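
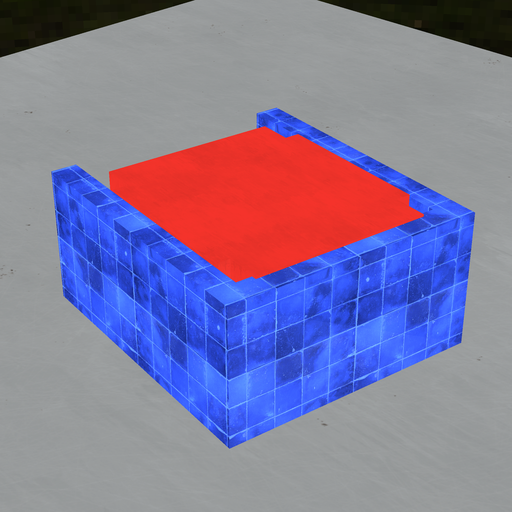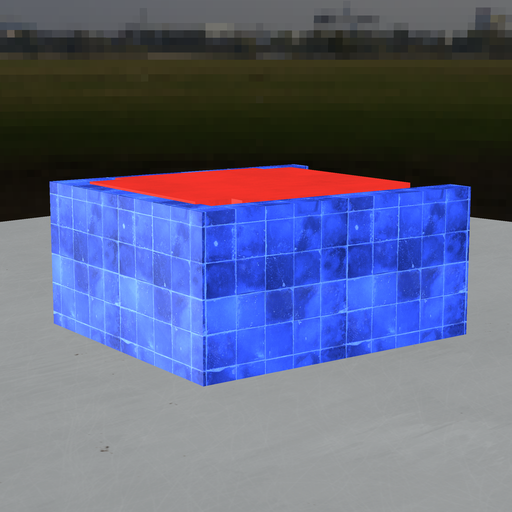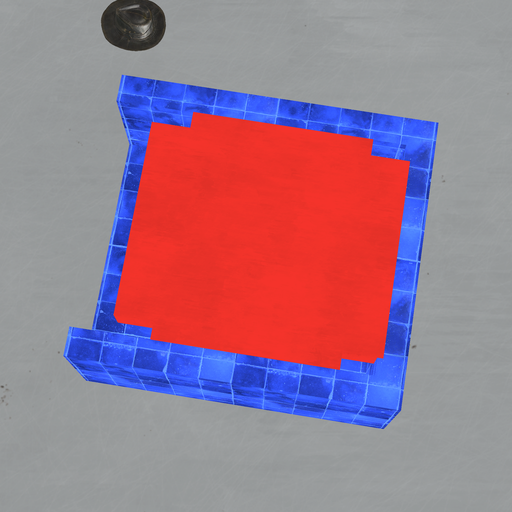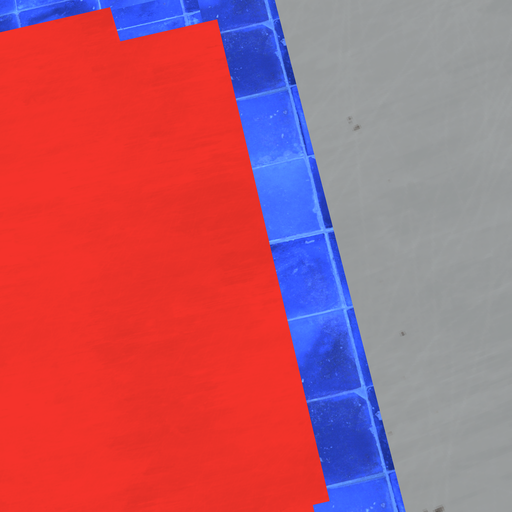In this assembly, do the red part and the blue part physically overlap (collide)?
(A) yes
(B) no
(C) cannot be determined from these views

(A) yes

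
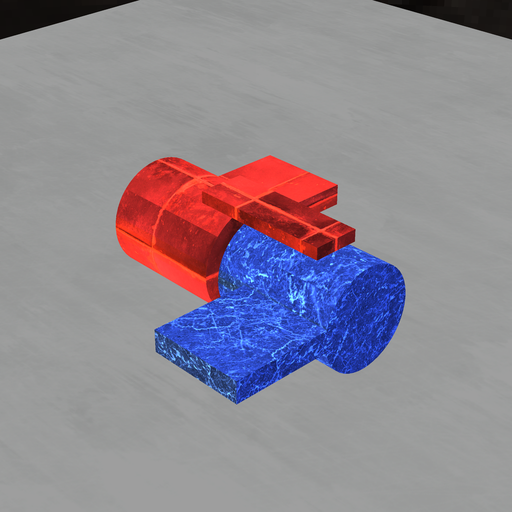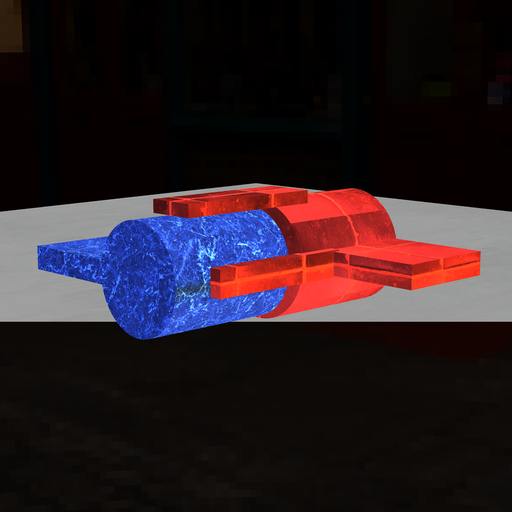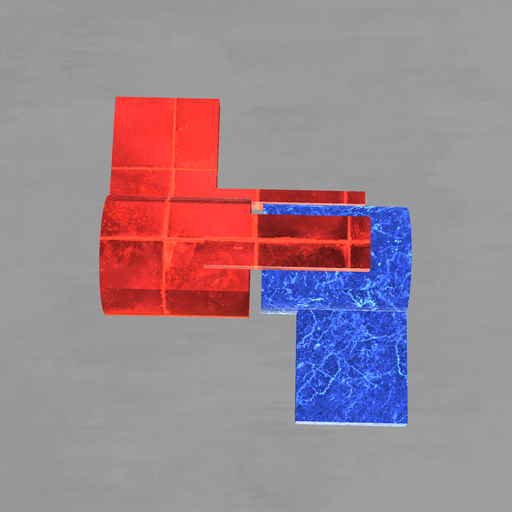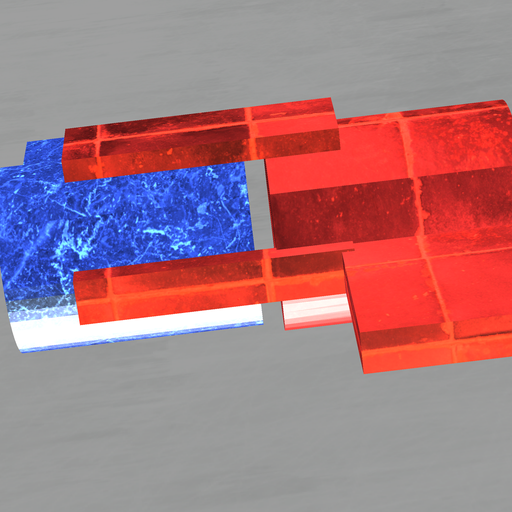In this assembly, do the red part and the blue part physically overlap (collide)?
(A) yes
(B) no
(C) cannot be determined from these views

(B) no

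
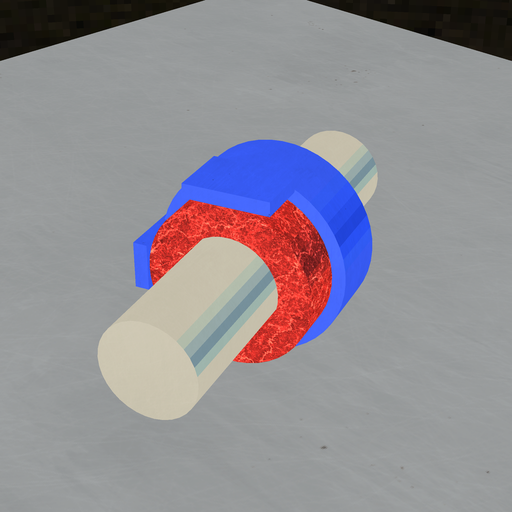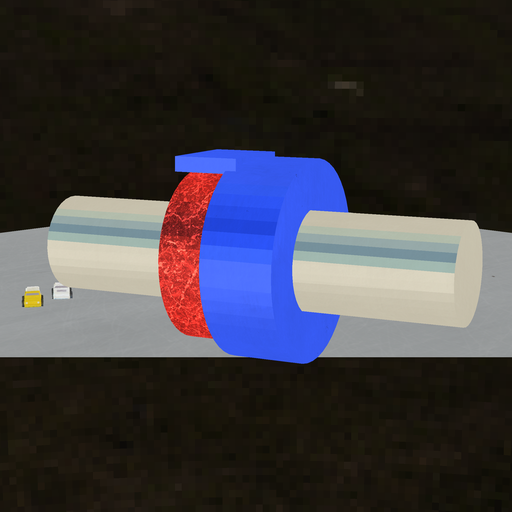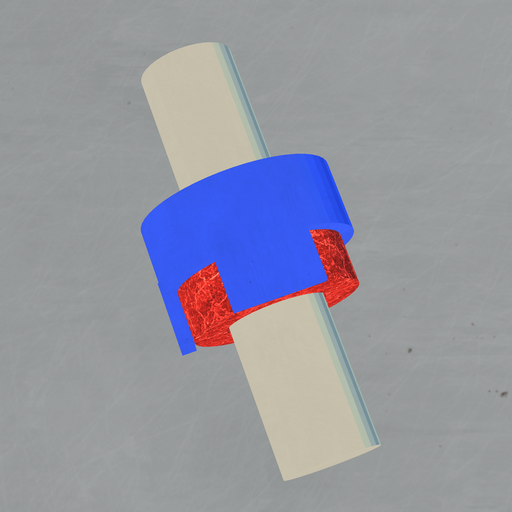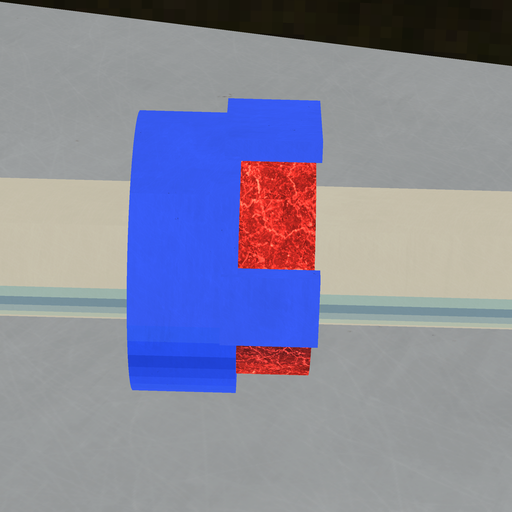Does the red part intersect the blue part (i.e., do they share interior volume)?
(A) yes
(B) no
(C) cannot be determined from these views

(A) yes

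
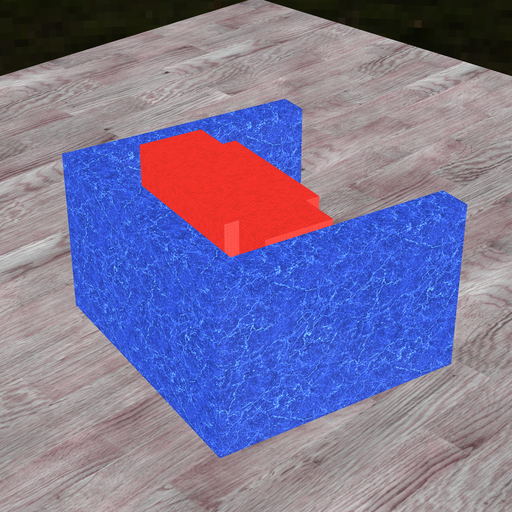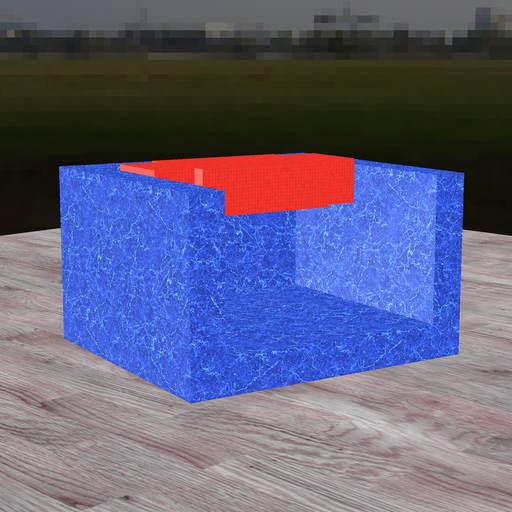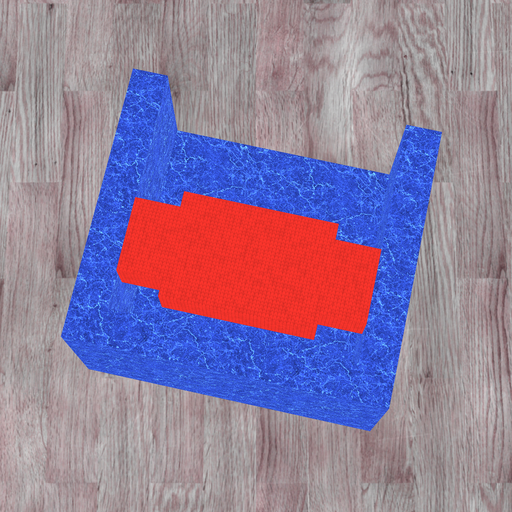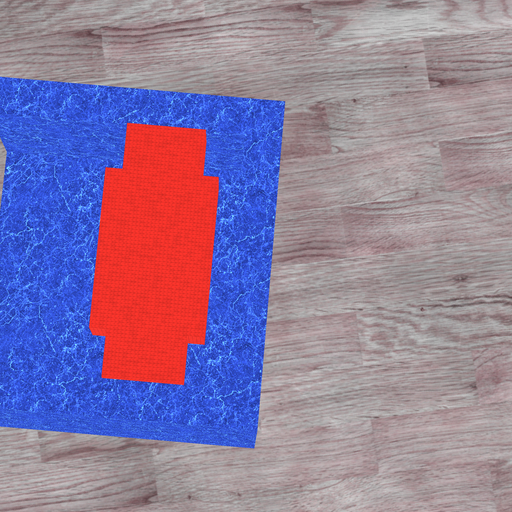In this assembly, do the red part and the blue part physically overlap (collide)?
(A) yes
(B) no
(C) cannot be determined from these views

(B) no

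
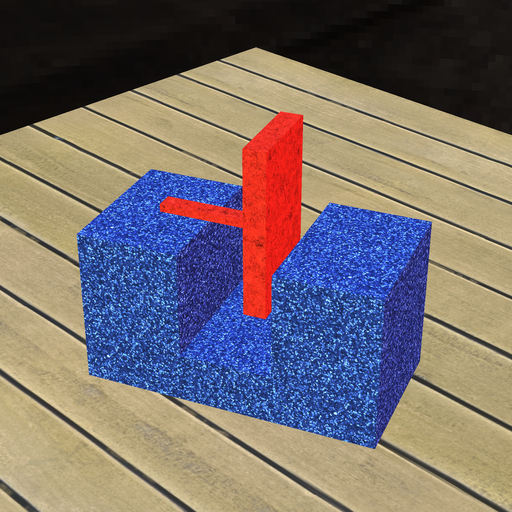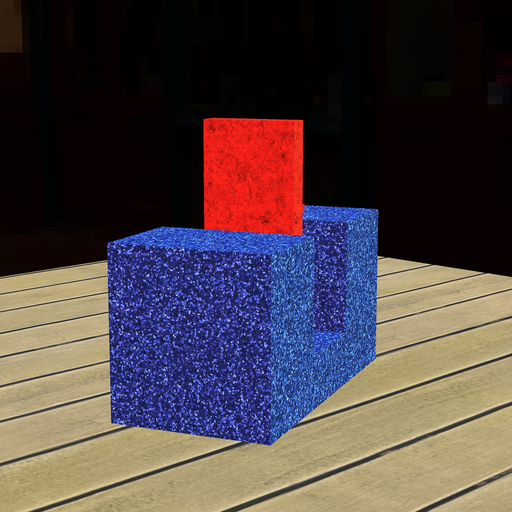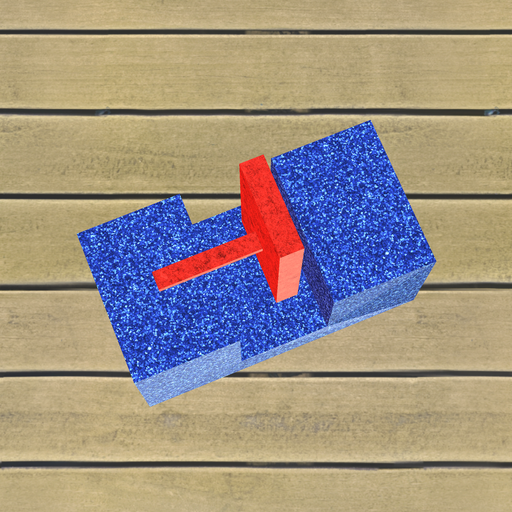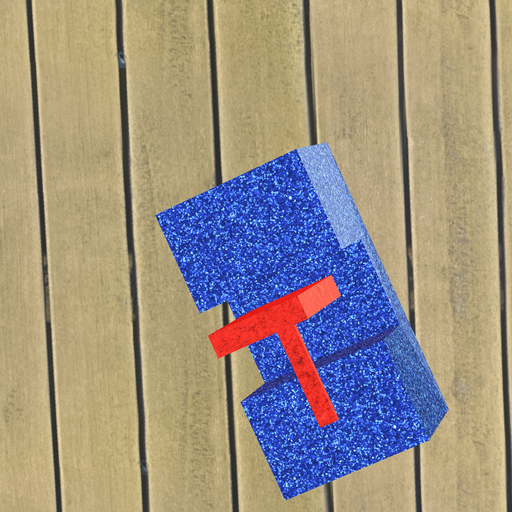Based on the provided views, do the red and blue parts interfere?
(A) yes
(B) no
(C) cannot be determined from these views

(B) no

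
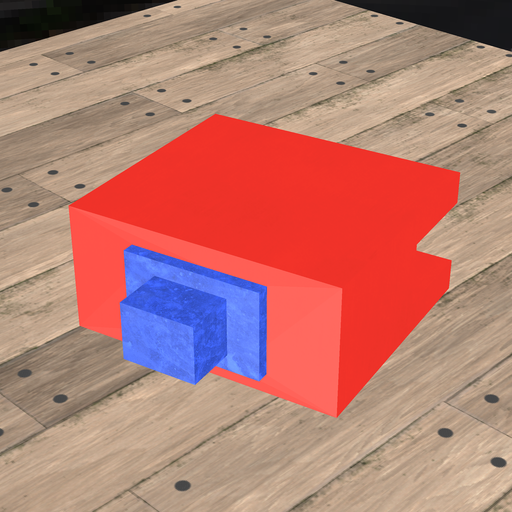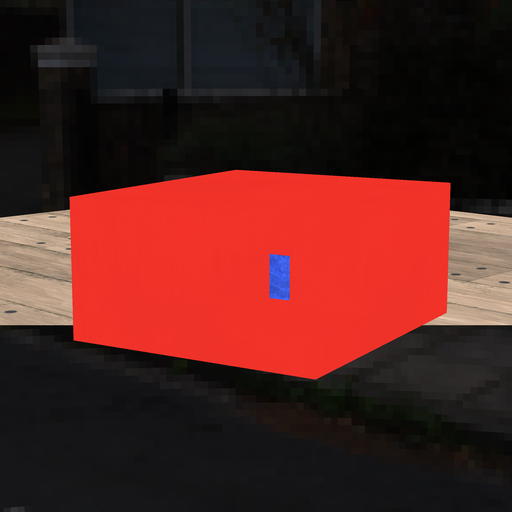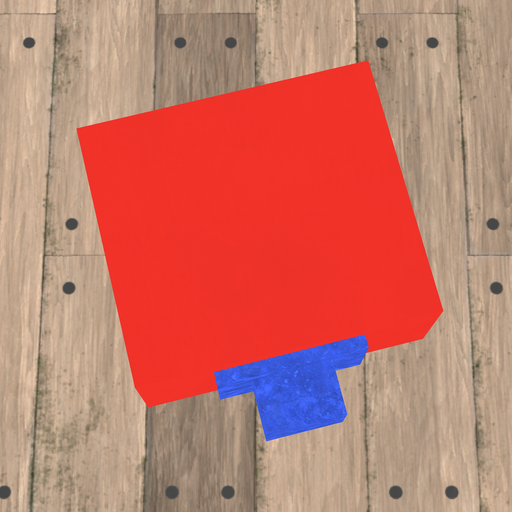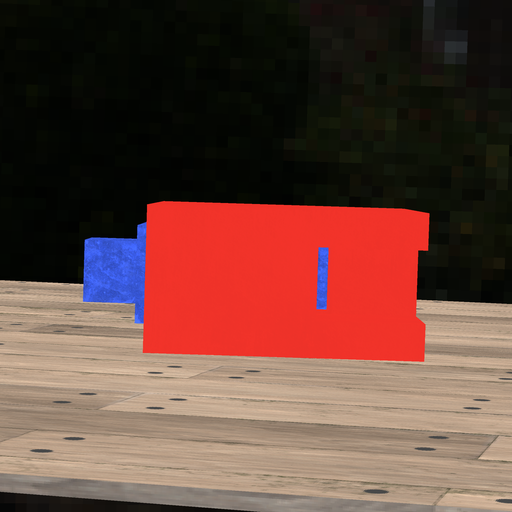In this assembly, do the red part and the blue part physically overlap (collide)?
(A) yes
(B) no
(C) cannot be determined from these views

(B) no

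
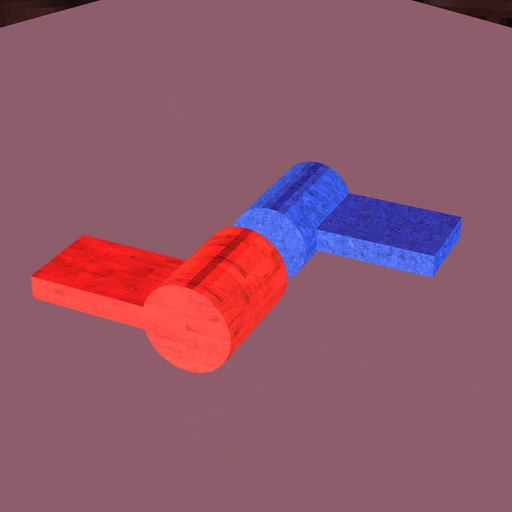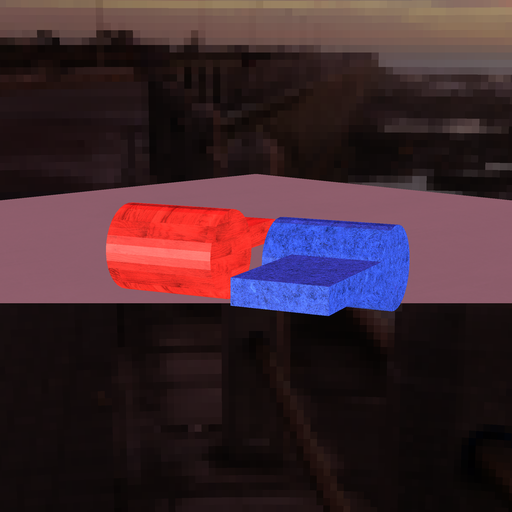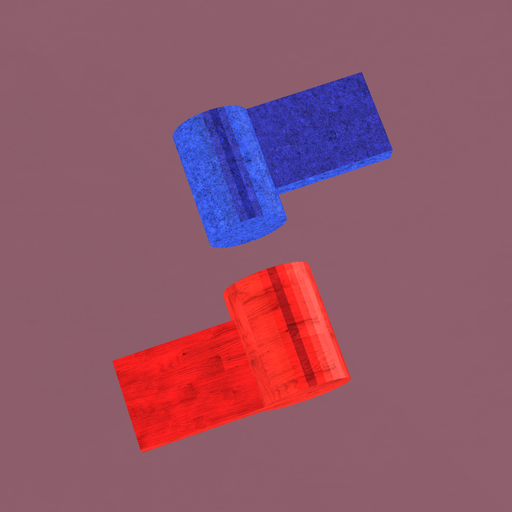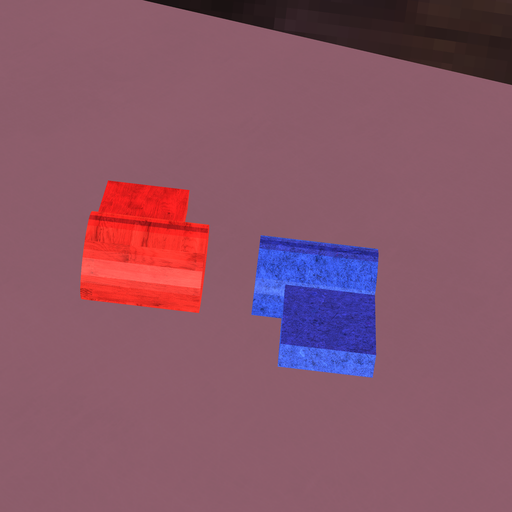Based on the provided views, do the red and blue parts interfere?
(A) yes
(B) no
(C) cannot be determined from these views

(B) no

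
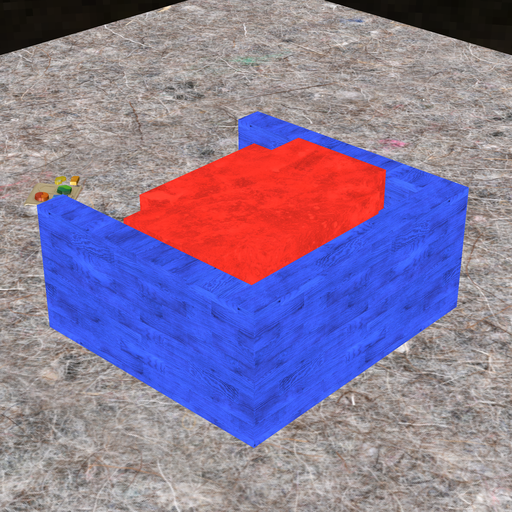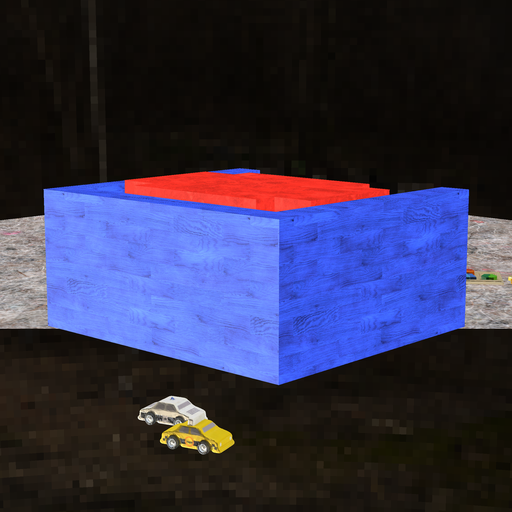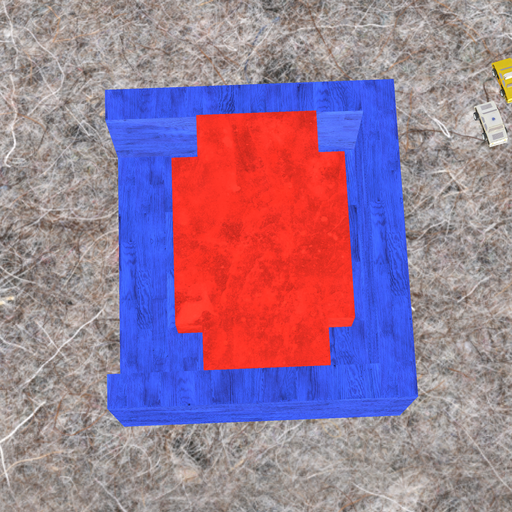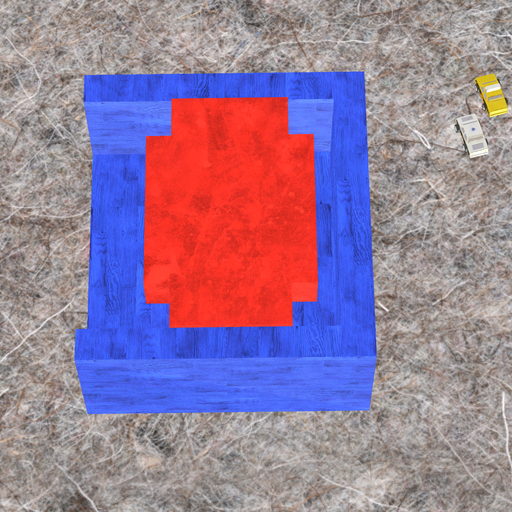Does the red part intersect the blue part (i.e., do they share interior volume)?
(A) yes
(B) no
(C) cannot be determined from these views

(B) no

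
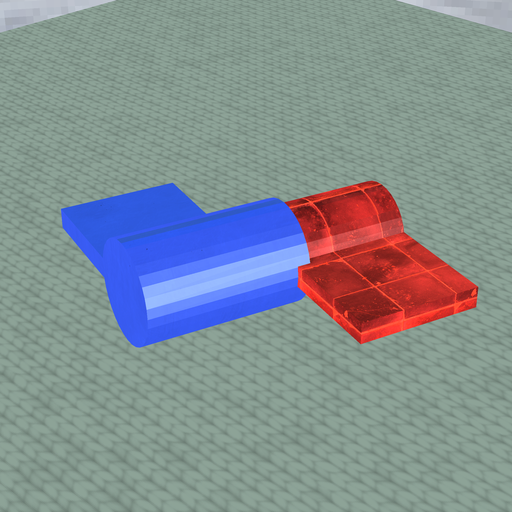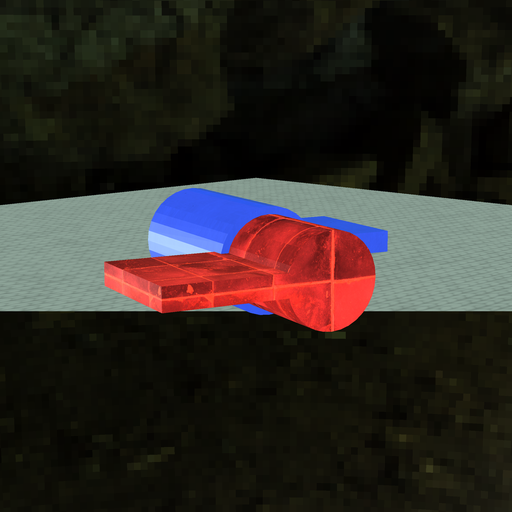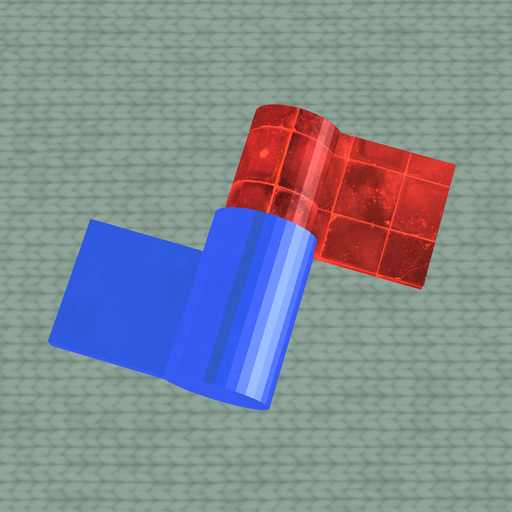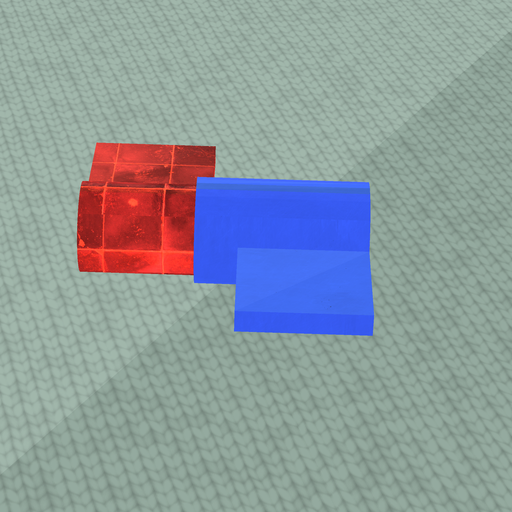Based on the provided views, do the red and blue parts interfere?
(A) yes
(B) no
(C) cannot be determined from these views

(A) yes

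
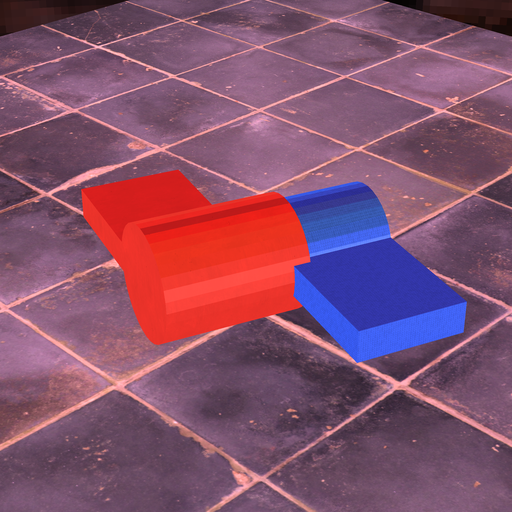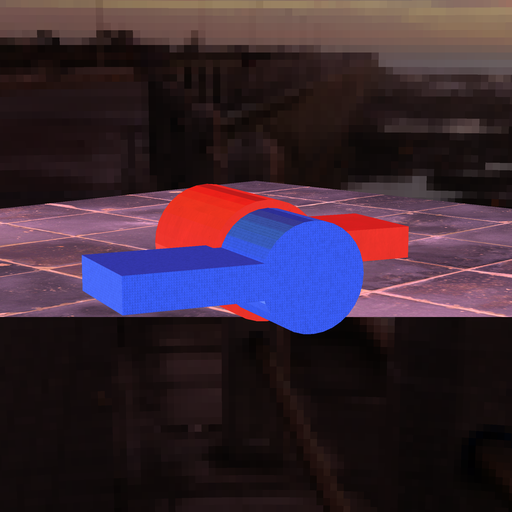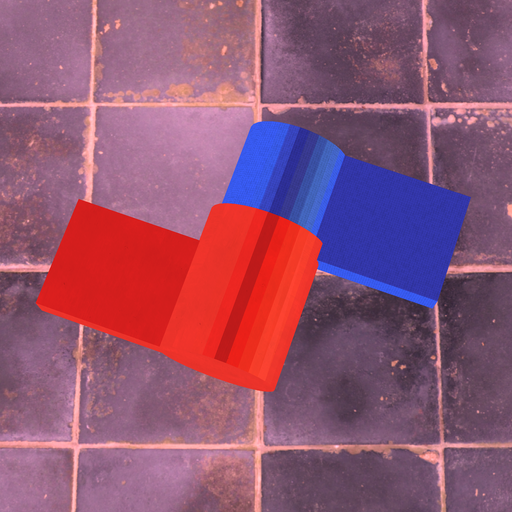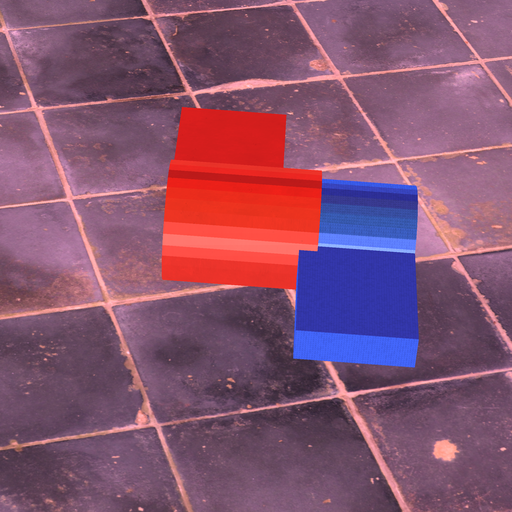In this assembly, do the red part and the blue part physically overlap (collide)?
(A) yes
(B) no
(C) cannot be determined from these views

(A) yes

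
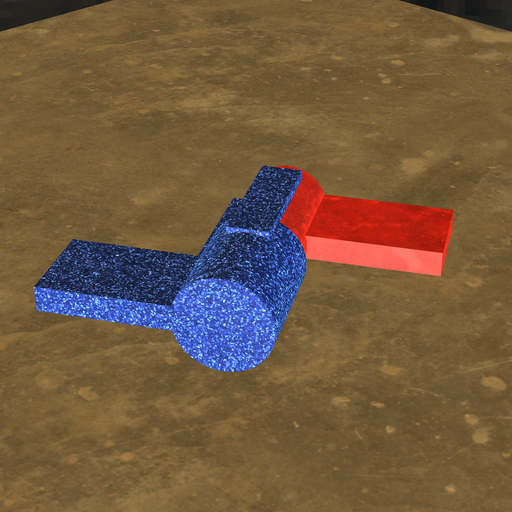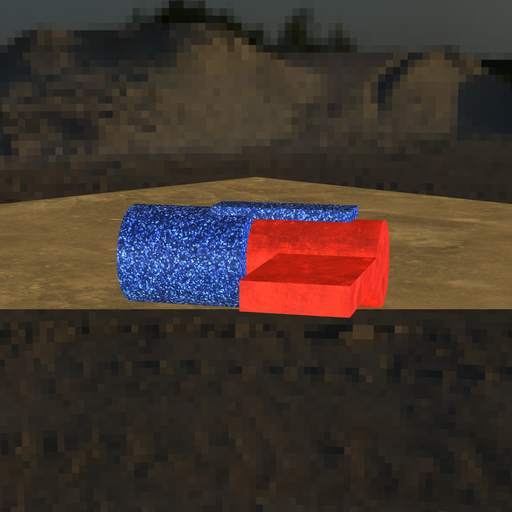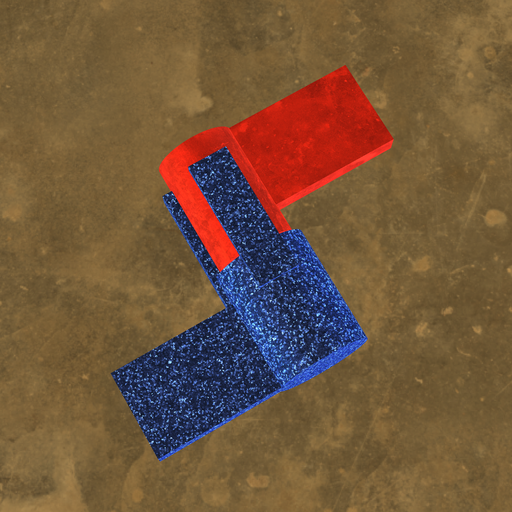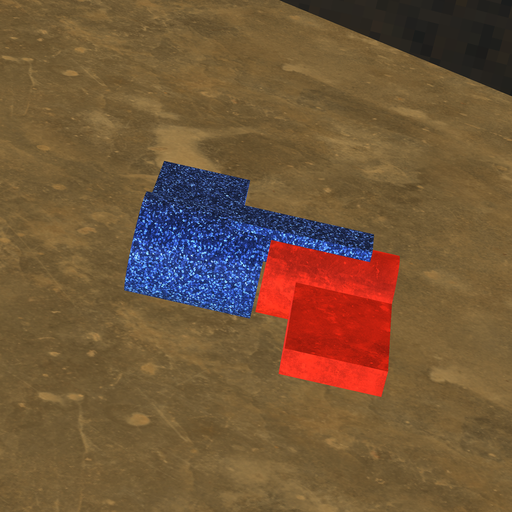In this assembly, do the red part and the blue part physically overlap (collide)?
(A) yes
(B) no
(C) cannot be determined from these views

(B) no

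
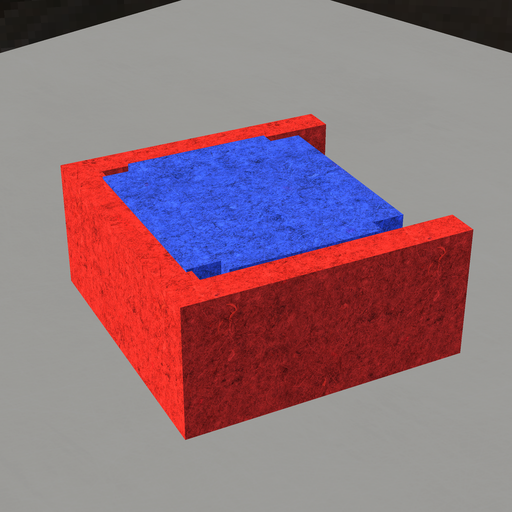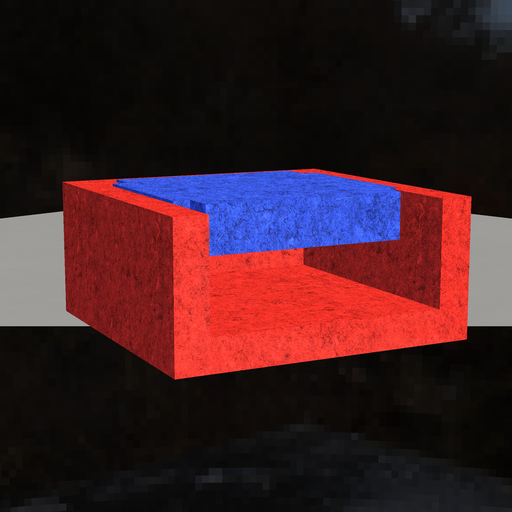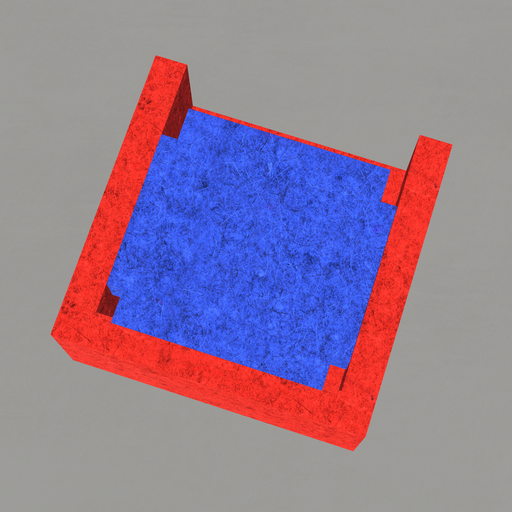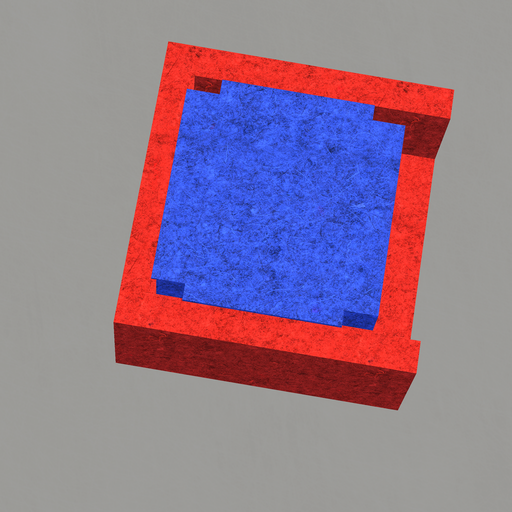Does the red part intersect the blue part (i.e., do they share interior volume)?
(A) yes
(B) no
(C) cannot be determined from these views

(A) yes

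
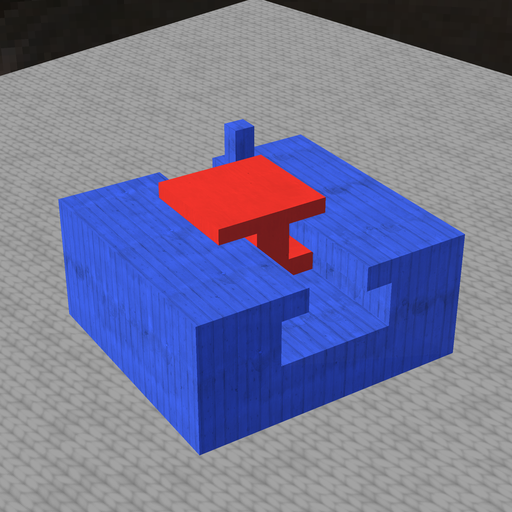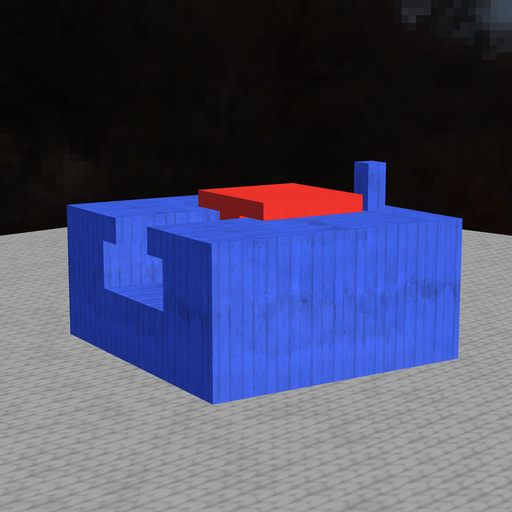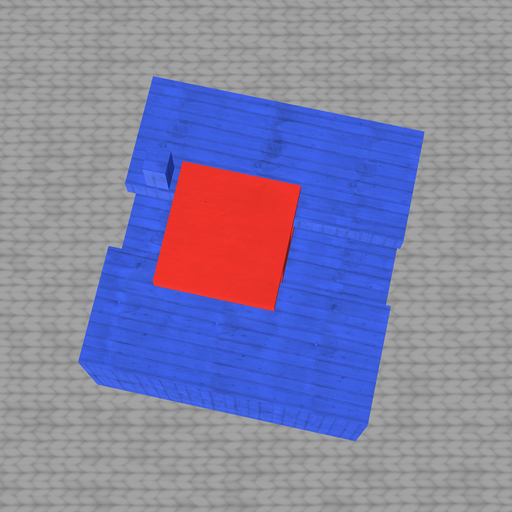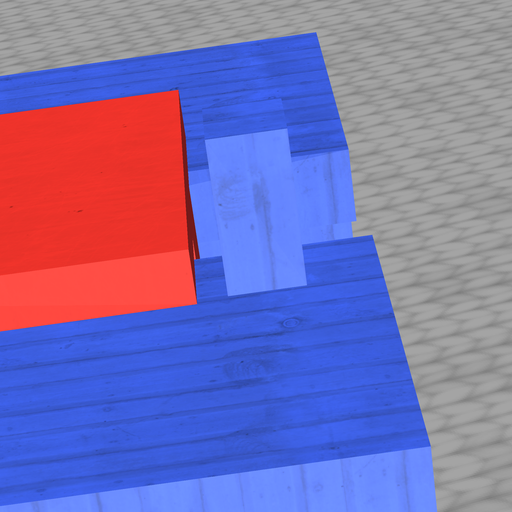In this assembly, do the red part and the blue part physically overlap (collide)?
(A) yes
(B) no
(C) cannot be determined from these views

(B) no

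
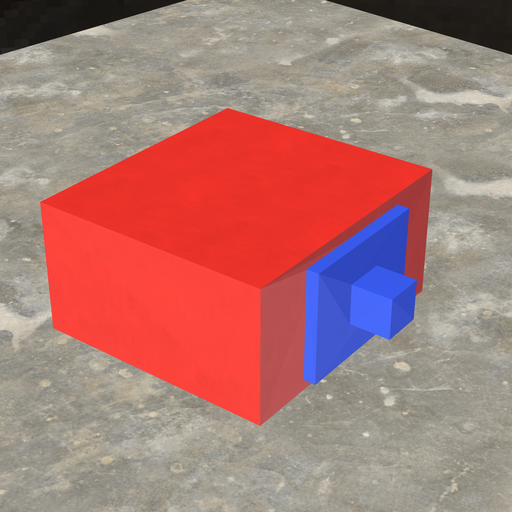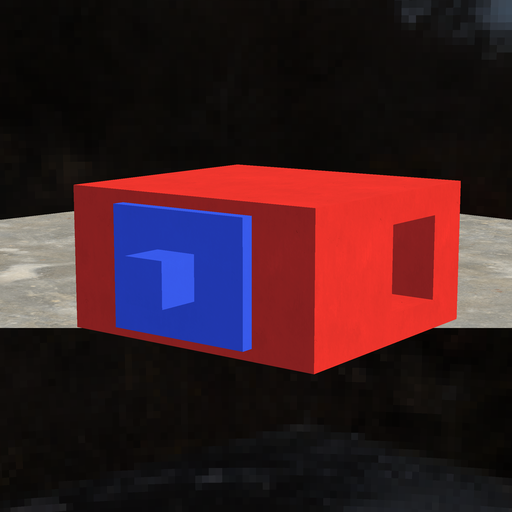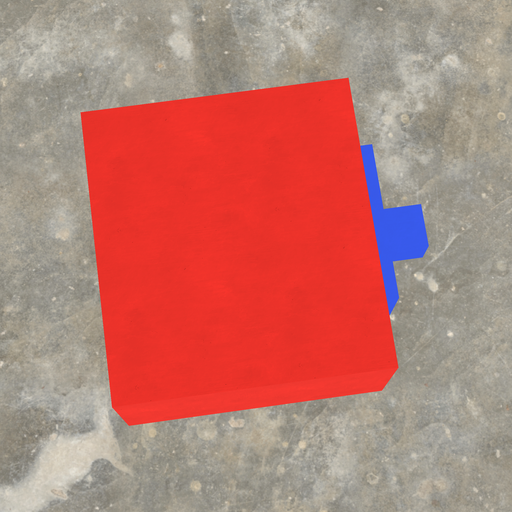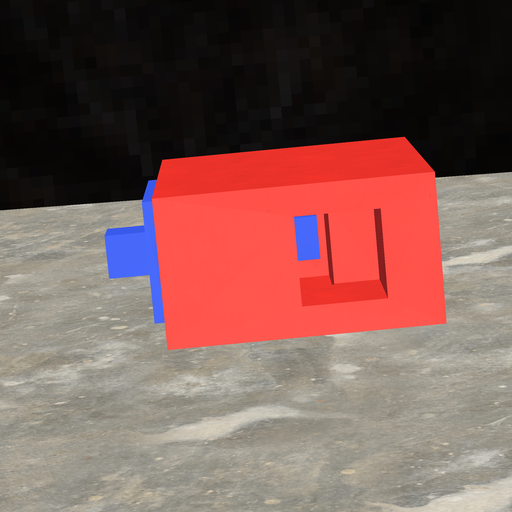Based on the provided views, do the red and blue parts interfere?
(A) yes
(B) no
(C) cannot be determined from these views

(B) no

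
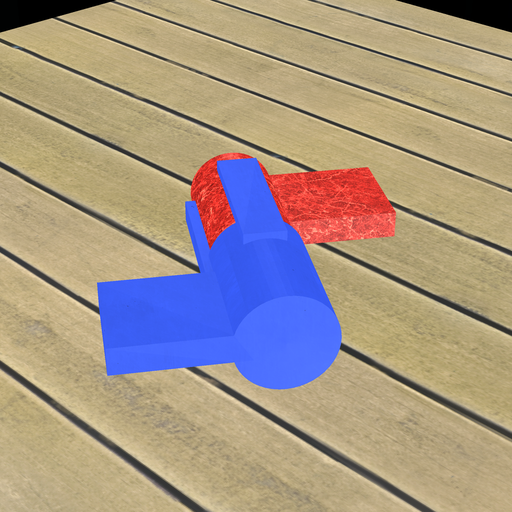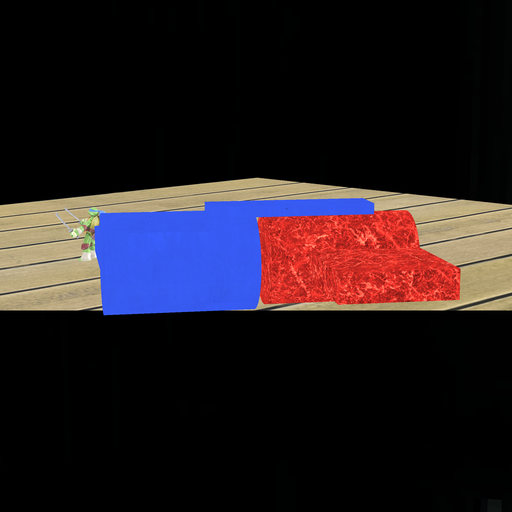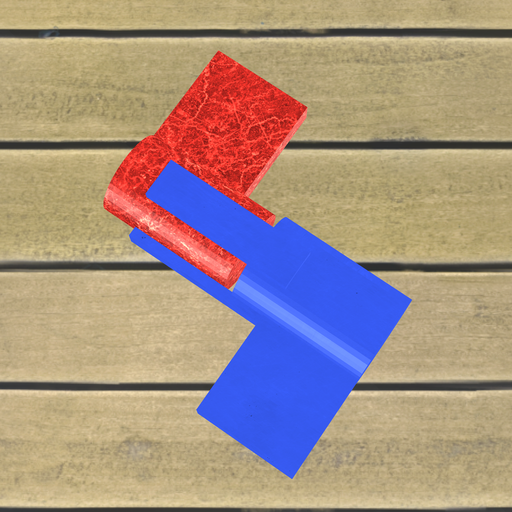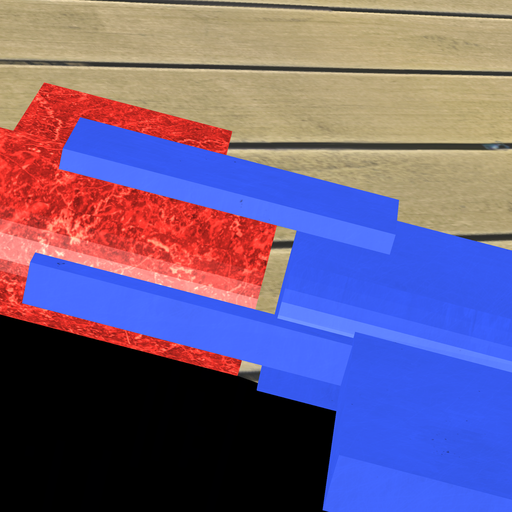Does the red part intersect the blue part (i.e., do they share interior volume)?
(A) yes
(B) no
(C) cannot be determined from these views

(B) no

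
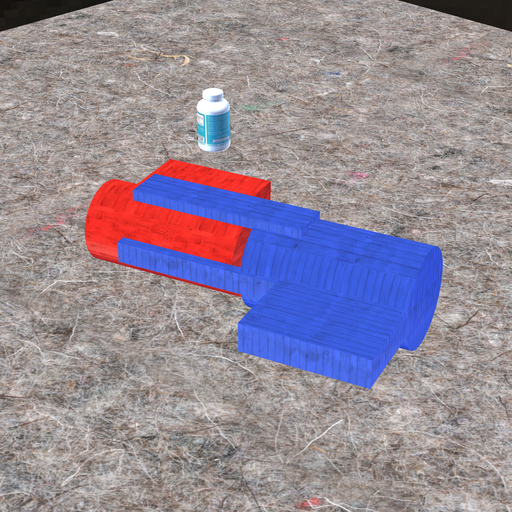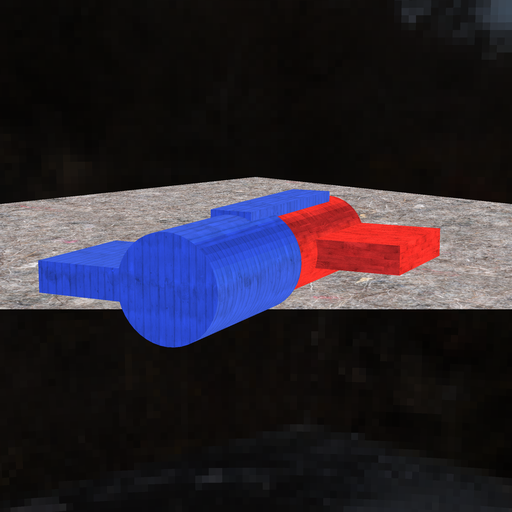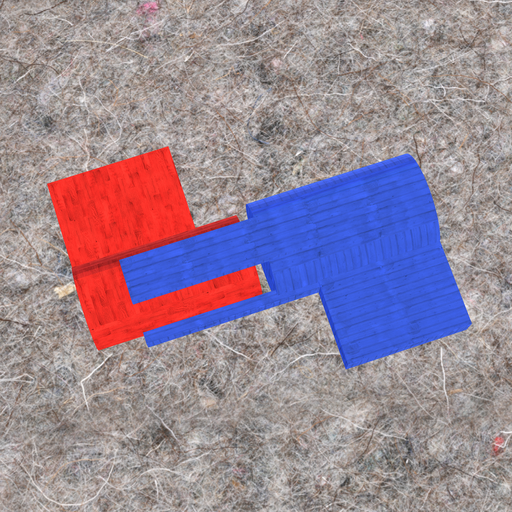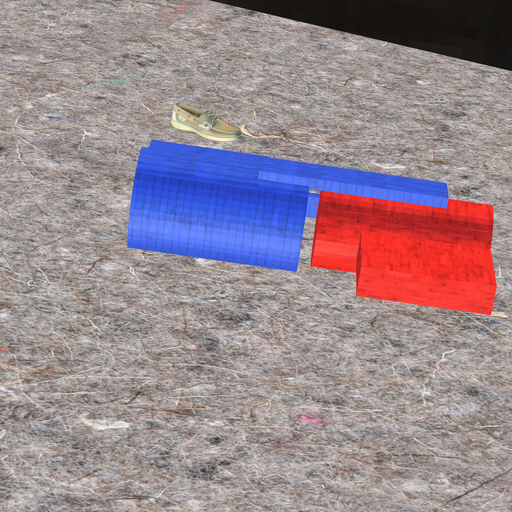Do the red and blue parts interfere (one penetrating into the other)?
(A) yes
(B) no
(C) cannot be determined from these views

(B) no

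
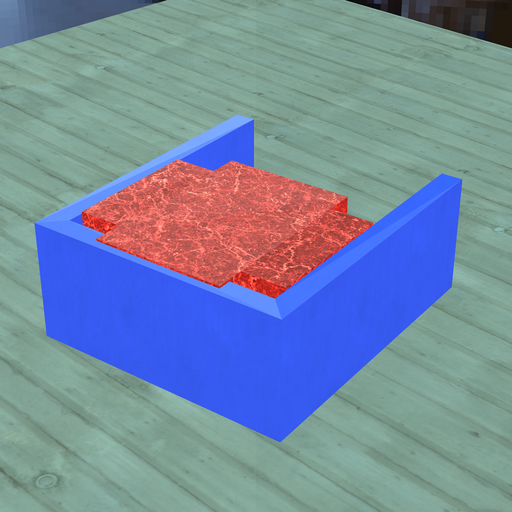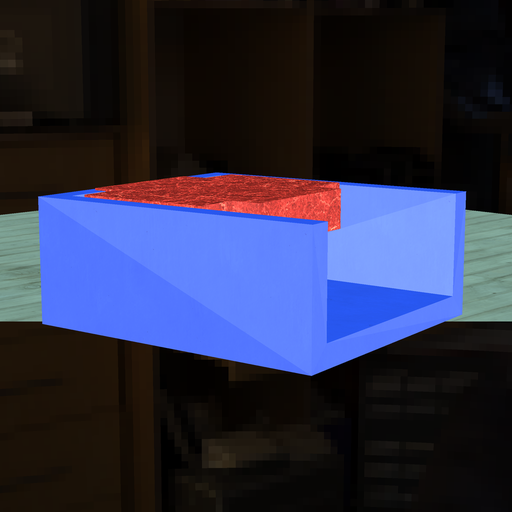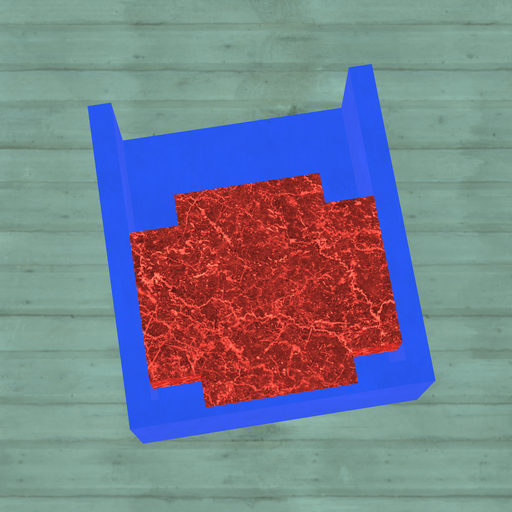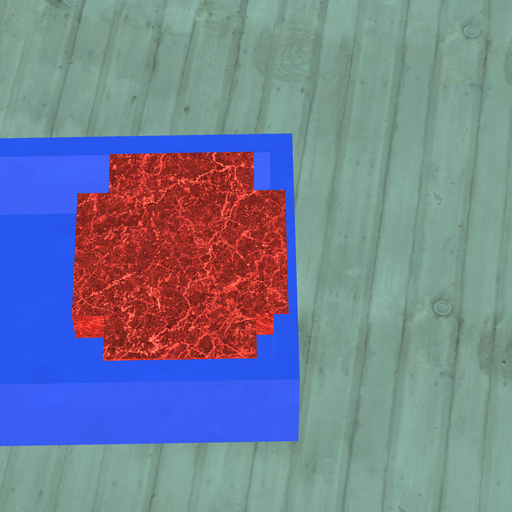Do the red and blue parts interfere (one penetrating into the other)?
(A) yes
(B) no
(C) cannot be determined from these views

(A) yes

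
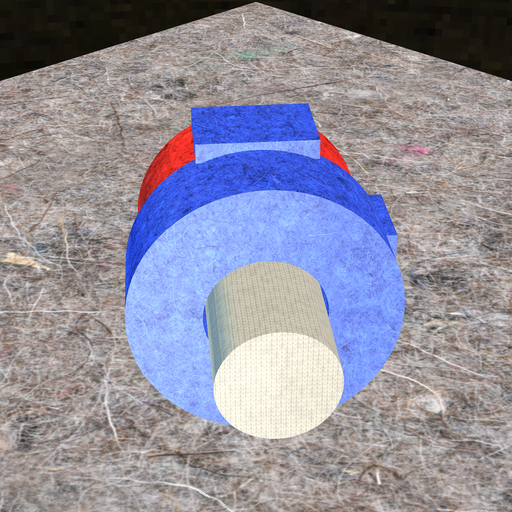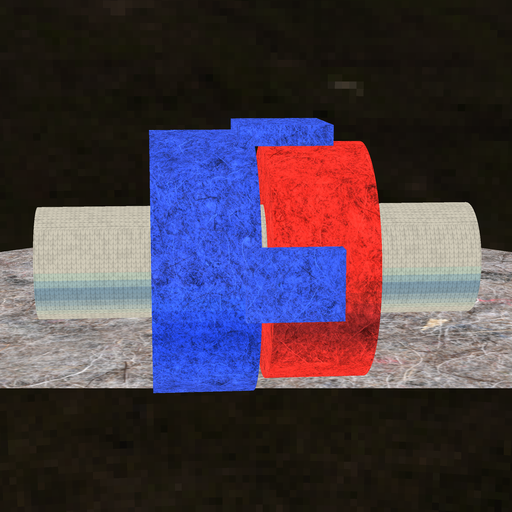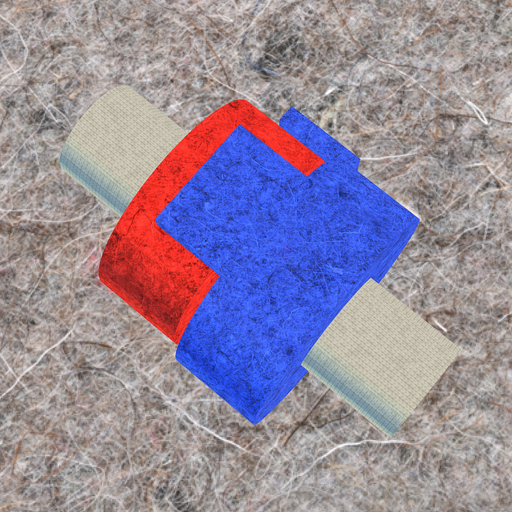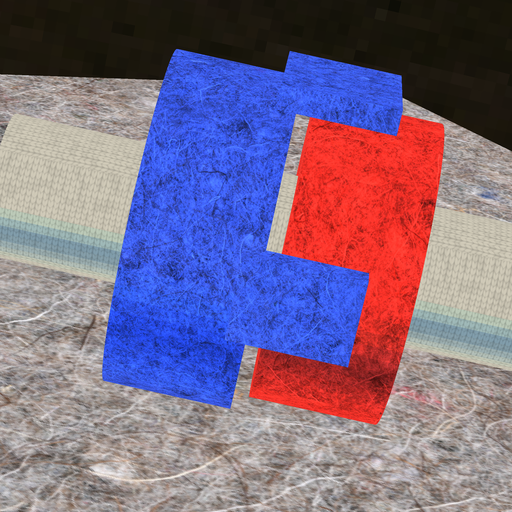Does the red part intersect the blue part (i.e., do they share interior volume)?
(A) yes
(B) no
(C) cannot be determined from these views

(B) no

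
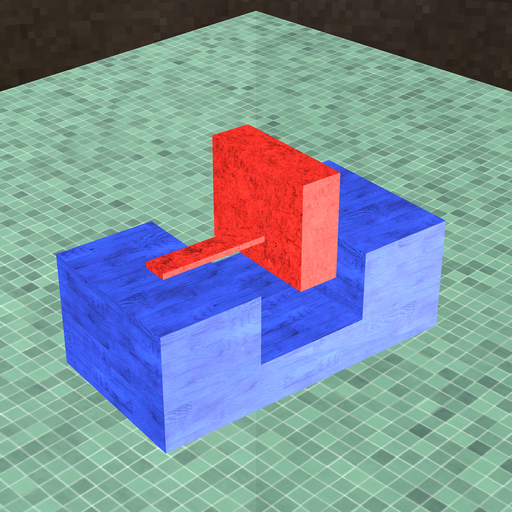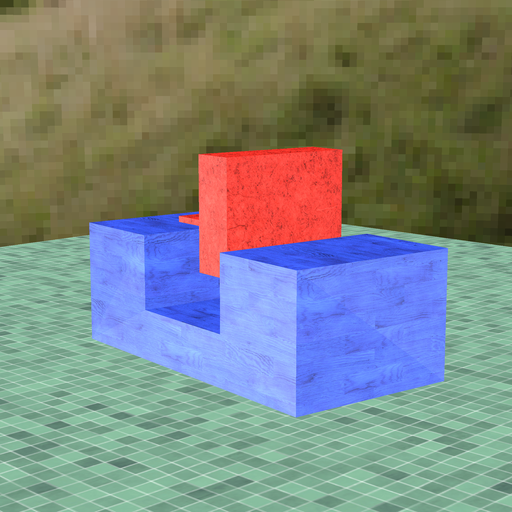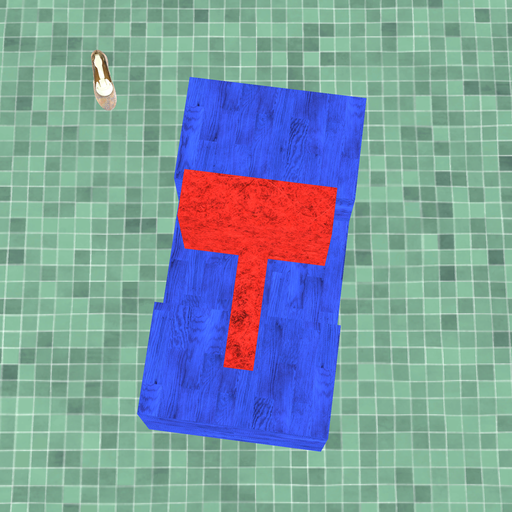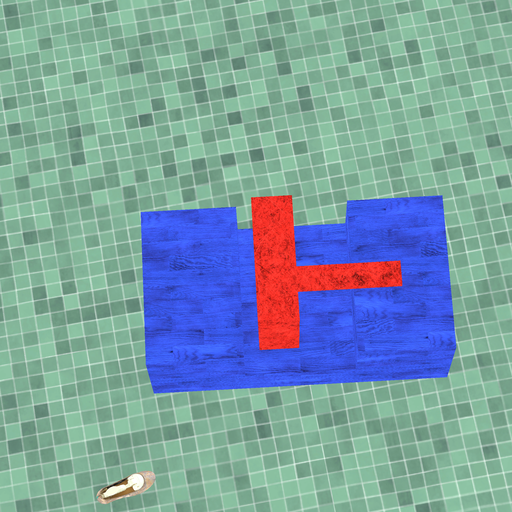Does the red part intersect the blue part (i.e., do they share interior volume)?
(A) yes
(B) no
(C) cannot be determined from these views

(B) no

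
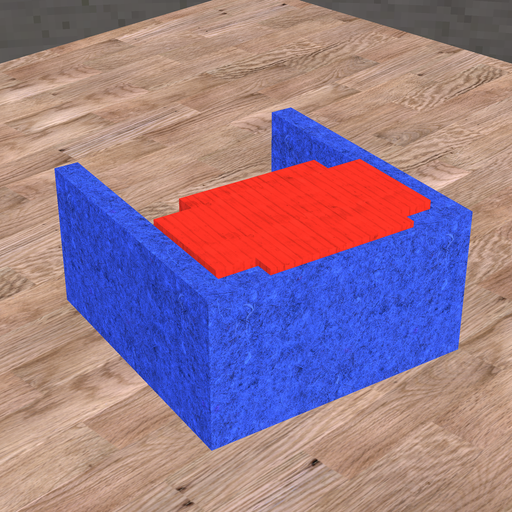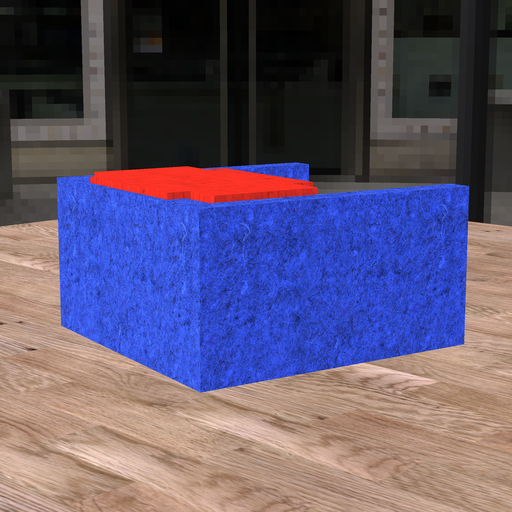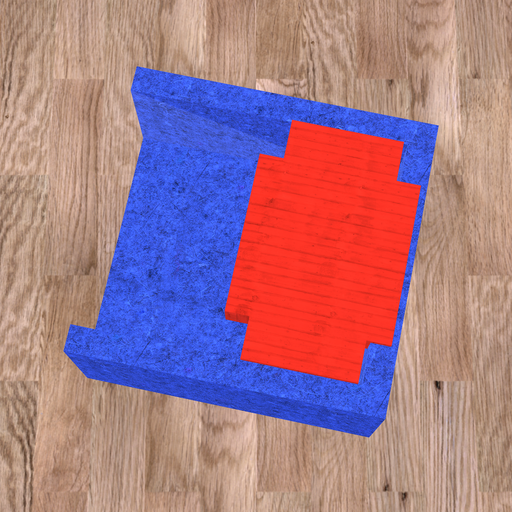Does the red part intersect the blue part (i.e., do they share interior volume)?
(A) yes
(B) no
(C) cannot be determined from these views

(A) yes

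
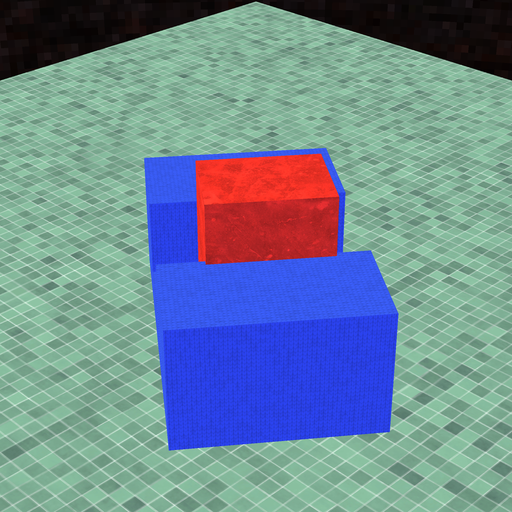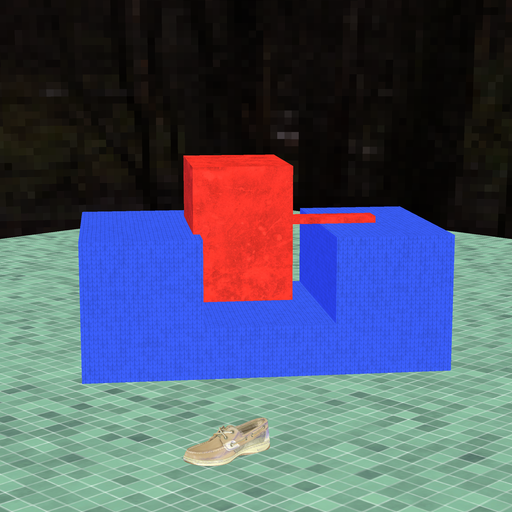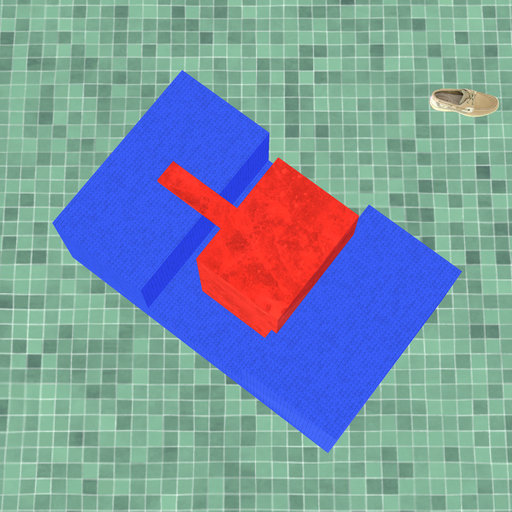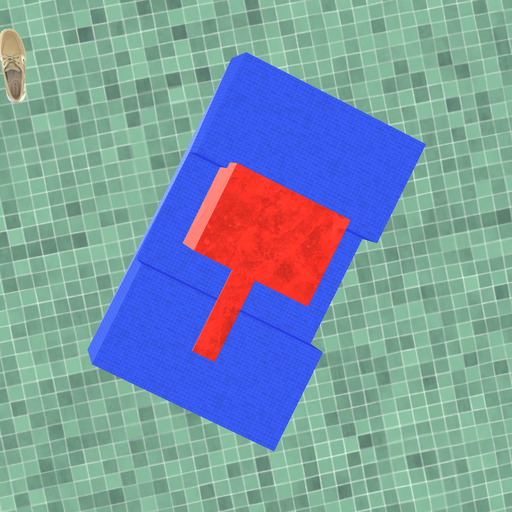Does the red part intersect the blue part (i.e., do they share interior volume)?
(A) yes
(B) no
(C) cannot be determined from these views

(A) yes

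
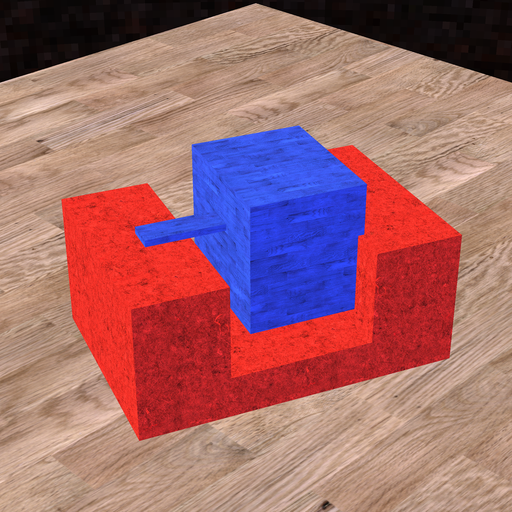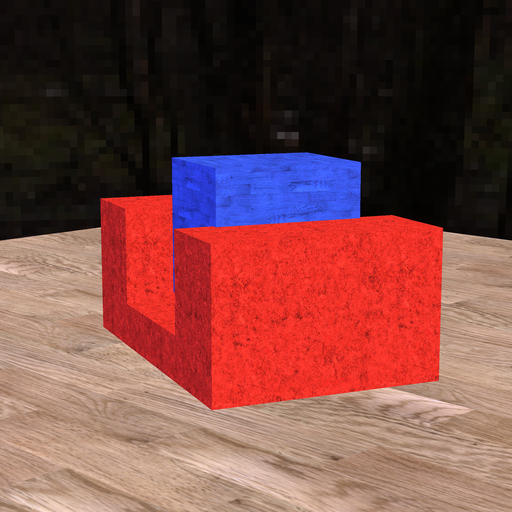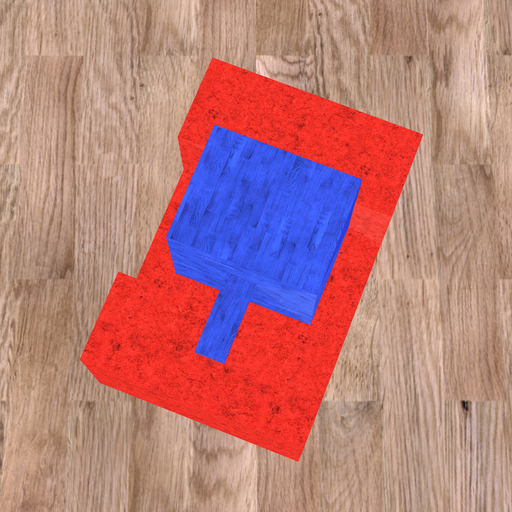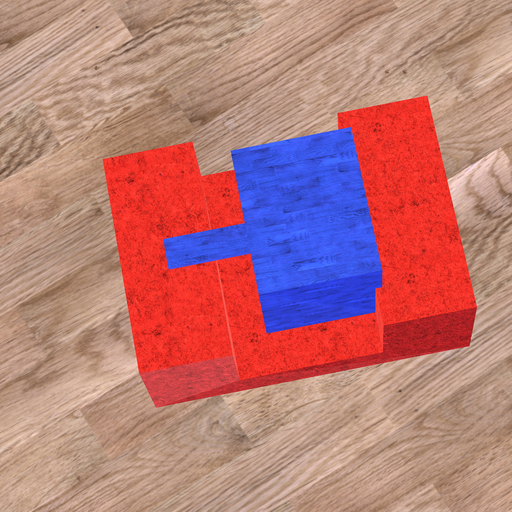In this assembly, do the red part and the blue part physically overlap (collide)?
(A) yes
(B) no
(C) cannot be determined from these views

(A) yes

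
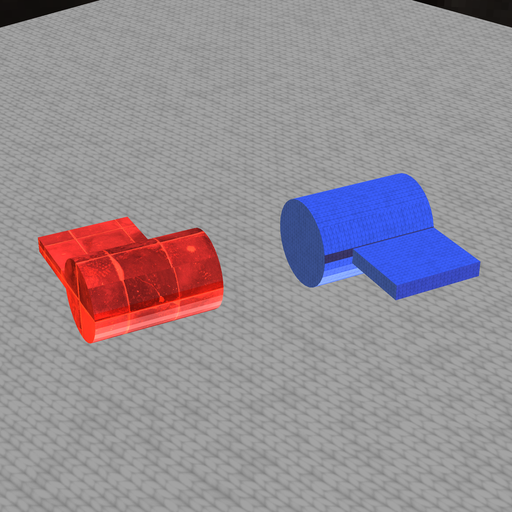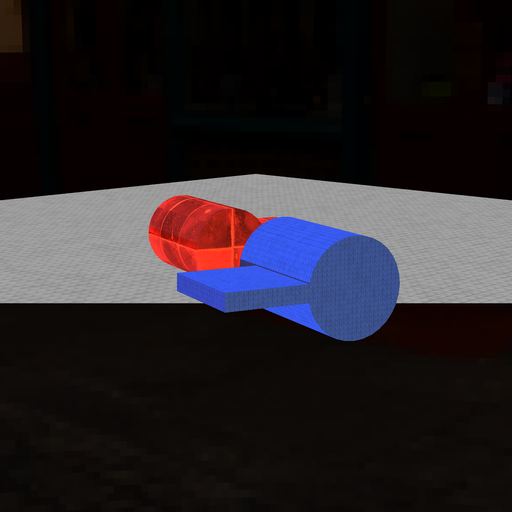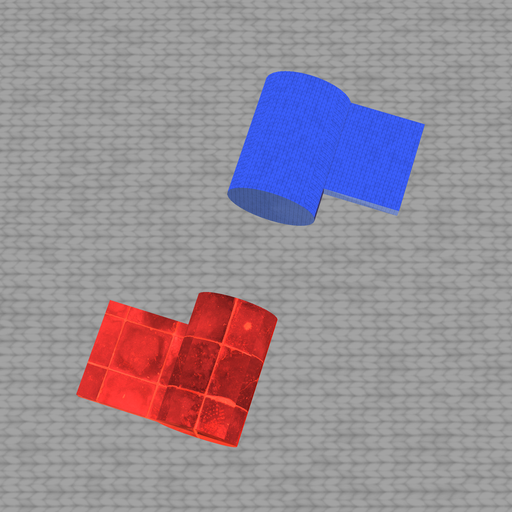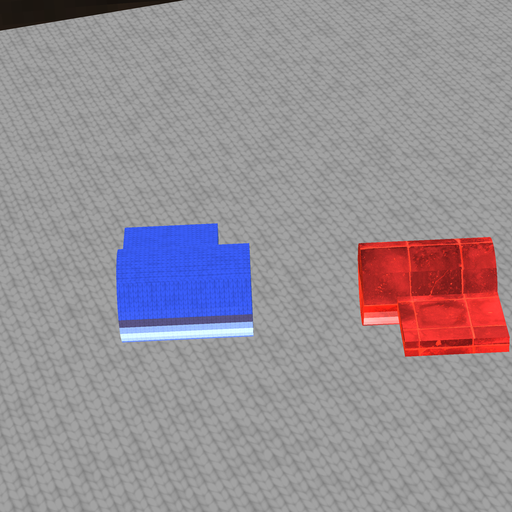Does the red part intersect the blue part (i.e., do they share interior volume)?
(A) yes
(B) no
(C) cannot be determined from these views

(B) no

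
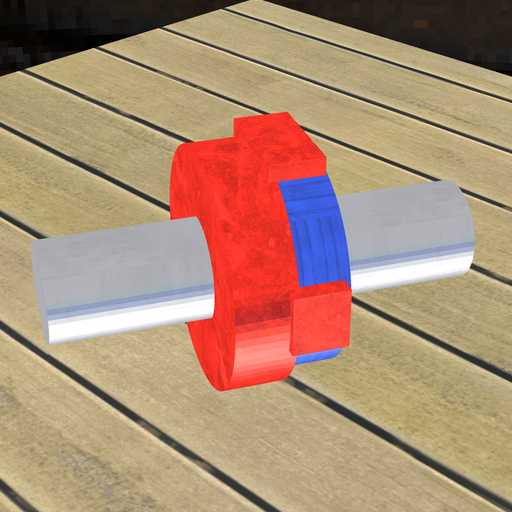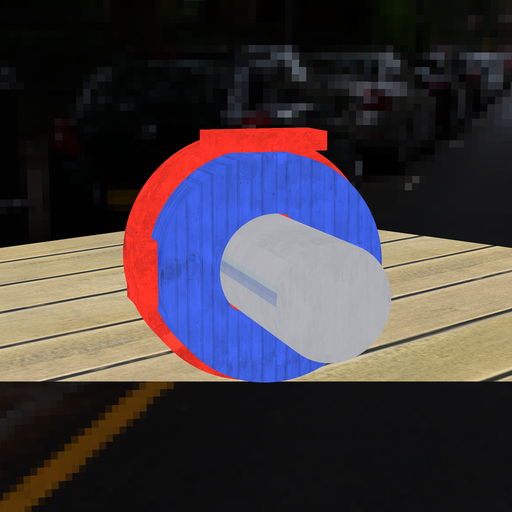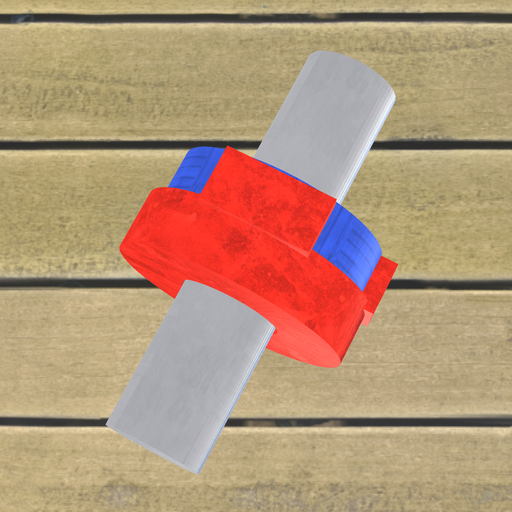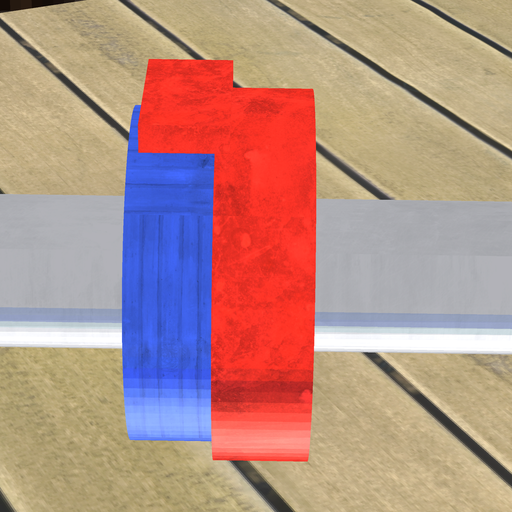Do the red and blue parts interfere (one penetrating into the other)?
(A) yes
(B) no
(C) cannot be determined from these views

(A) yes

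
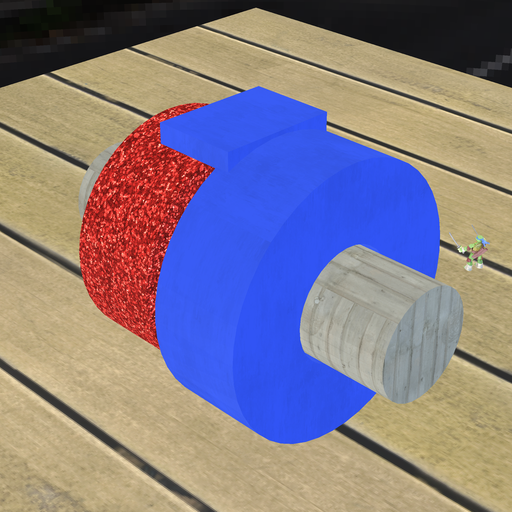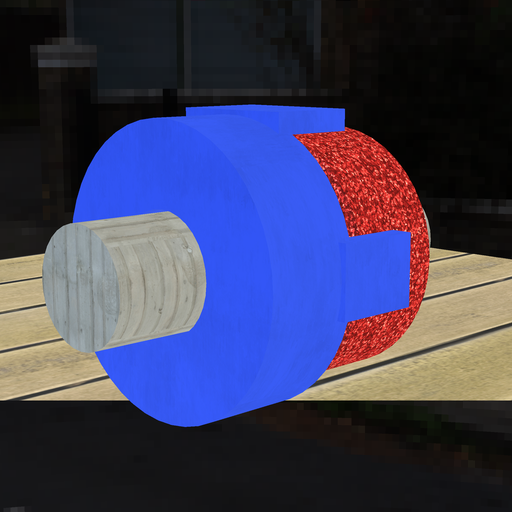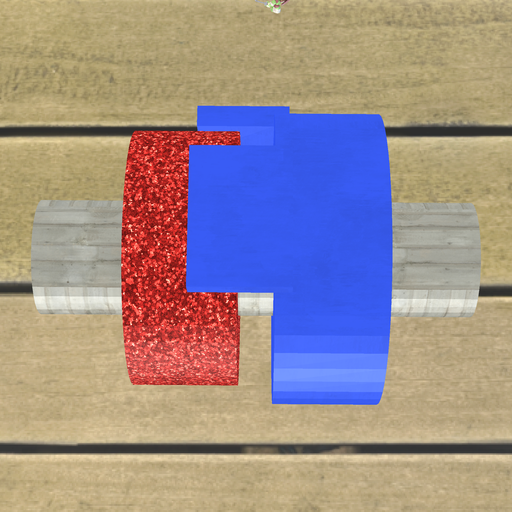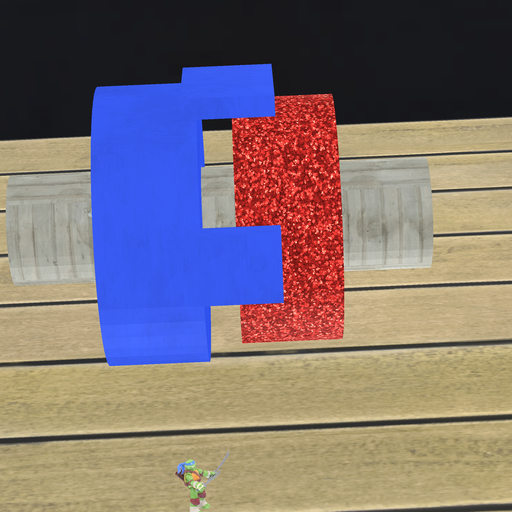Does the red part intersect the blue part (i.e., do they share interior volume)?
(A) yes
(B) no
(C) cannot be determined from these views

(B) no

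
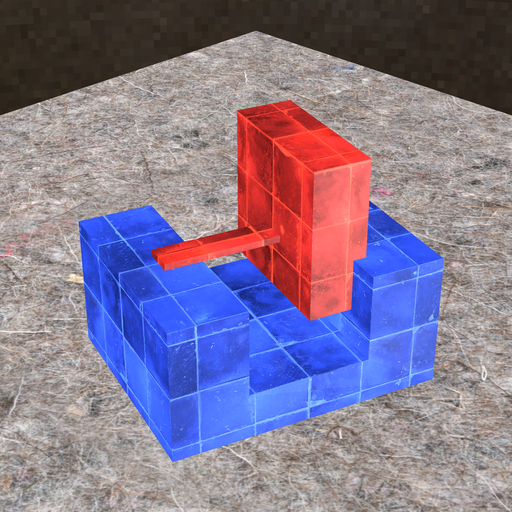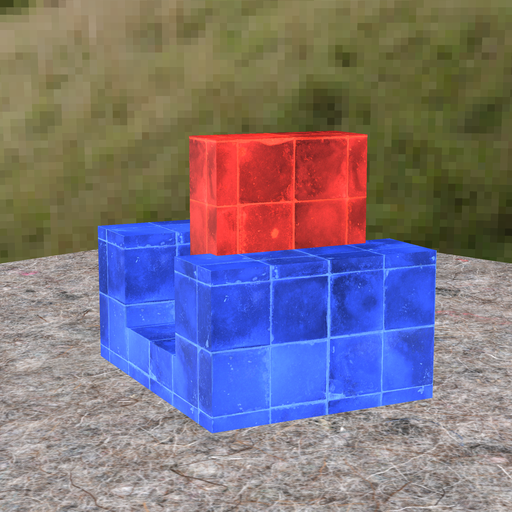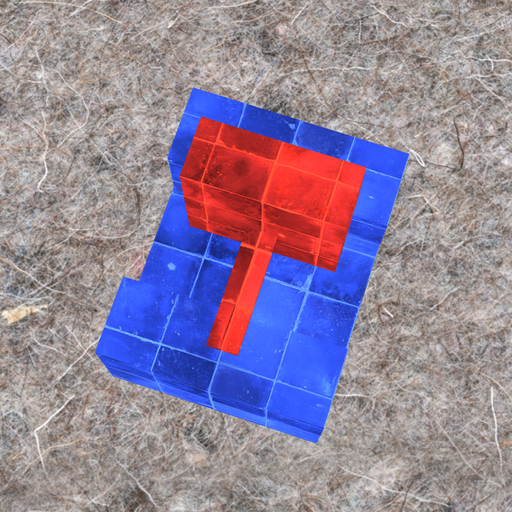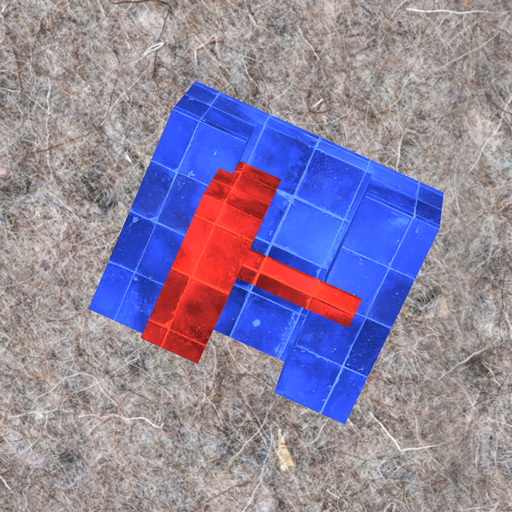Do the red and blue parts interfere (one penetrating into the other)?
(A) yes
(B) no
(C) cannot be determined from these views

(A) yes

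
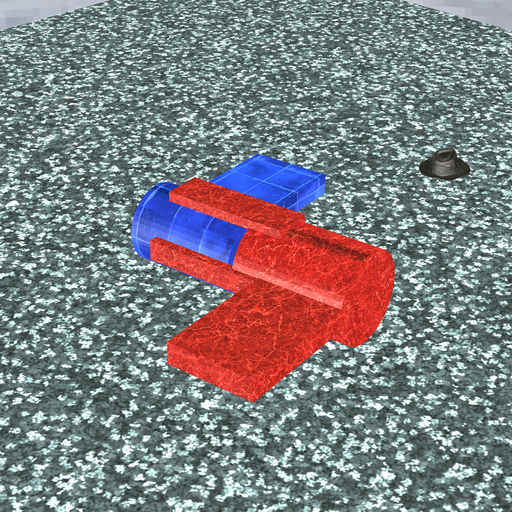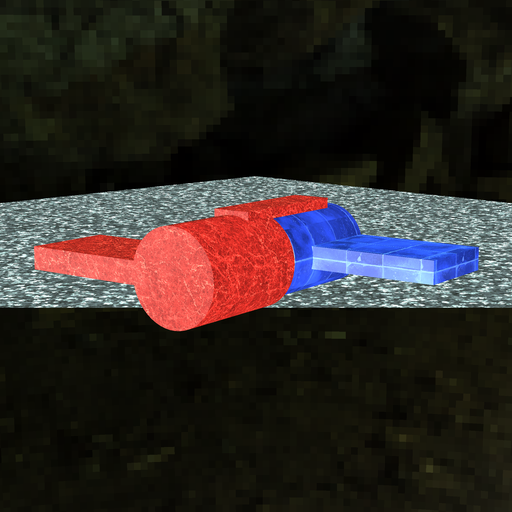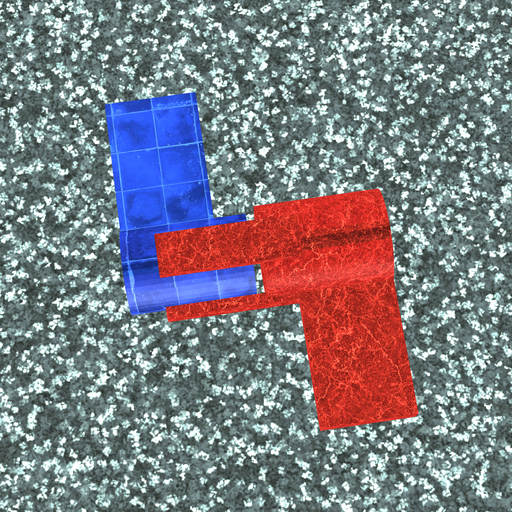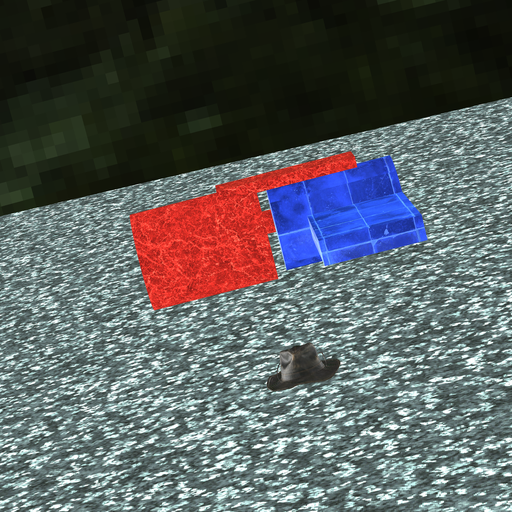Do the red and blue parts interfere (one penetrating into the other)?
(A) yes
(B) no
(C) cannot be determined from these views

(B) no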